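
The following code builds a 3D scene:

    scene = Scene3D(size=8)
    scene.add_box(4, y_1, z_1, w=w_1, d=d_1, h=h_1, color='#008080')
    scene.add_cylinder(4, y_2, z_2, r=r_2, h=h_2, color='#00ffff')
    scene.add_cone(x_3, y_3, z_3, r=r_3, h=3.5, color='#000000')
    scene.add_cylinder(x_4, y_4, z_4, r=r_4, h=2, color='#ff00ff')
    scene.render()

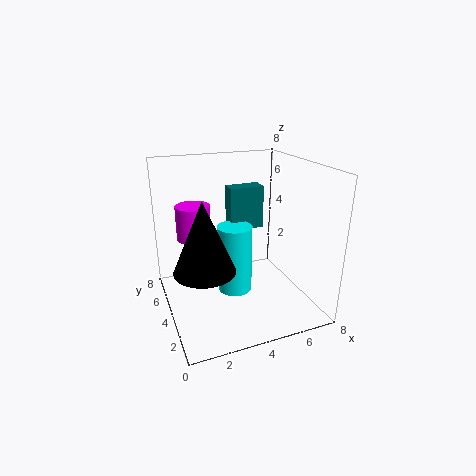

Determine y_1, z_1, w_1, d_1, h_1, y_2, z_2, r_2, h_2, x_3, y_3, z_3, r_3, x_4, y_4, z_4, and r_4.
y_1 = 5; z_1 = 4; w_1 = 2; d_1 = 1; h_1 = 2.5; y_2 = 4.5; z_2 = 0.5; r_2 = 1; h_2 = 4; x_3 = 1.5; y_3 = 2; z_3 = 3.5; r_3 = 1.5; x_4 = 2; y_4 = 6; z_4 = 3.5; r_4 = 1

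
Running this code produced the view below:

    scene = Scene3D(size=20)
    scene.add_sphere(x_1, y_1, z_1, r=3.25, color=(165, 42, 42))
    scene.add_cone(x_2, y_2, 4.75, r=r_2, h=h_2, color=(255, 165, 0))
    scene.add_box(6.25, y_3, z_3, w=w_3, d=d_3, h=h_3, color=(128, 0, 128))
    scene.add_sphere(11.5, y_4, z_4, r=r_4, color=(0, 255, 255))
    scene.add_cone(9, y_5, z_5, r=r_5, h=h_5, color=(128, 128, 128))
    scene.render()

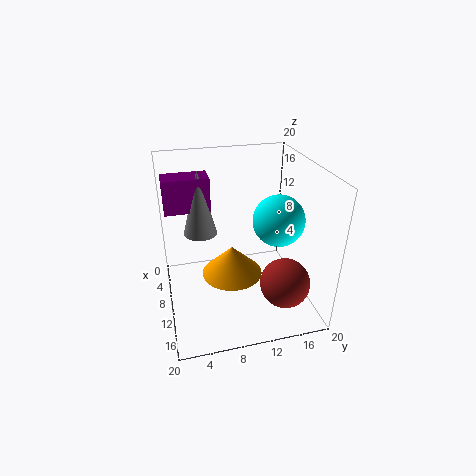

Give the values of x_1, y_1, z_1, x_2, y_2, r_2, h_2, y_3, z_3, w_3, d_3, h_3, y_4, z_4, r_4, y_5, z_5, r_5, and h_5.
x_1 = 16.25
y_1 = 14.75
z_1 = 6
x_2 = 10.5
y_2 = 9
r_2 = 4.25
h_2 = 4.25
y_3 = 0.5
z_3 = 14.25
w_3 = 3.25
d_3 = 6
h_3 = 4.5
y_4 = 15.25
z_4 = 12.75
r_4 = 3.5
y_5 = 5
z_5 = 11
r_5 = 2.25
h_5 = 8.75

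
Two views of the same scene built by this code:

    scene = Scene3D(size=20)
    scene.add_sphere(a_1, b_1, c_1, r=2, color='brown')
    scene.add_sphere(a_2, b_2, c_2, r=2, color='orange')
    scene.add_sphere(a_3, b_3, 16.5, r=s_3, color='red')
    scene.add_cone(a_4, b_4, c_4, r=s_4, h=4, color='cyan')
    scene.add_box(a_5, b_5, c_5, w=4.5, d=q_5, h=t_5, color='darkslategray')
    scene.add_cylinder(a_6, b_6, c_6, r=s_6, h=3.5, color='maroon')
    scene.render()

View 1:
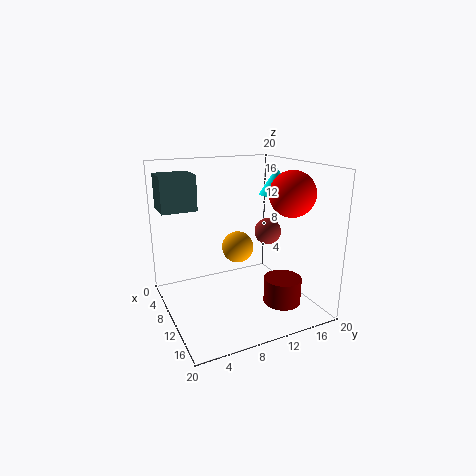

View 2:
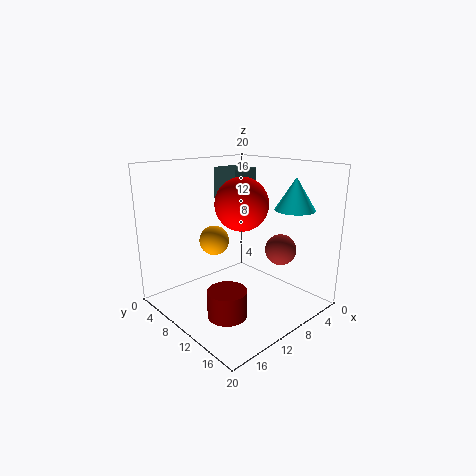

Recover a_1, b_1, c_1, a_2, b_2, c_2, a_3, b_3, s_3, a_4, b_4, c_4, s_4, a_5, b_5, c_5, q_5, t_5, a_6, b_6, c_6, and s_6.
a_1 = 8; b_1 = 16; c_1 = 9.5; a_2 = 13; b_2 = 8.5; c_2 = 10; a_3 = 14.5; b_3 = 15.5; s_3 = 3; a_4 = 7.5; b_4 = 17.5; c_4 = 15; s_4 = 2.5; a_5 = 2; b_5 = 0.5; c_5 = 13.5; q_5 = 5; t_5 = 5; a_6 = 15.5; b_6 = 14; c_6 = 2; s_6 = 2.5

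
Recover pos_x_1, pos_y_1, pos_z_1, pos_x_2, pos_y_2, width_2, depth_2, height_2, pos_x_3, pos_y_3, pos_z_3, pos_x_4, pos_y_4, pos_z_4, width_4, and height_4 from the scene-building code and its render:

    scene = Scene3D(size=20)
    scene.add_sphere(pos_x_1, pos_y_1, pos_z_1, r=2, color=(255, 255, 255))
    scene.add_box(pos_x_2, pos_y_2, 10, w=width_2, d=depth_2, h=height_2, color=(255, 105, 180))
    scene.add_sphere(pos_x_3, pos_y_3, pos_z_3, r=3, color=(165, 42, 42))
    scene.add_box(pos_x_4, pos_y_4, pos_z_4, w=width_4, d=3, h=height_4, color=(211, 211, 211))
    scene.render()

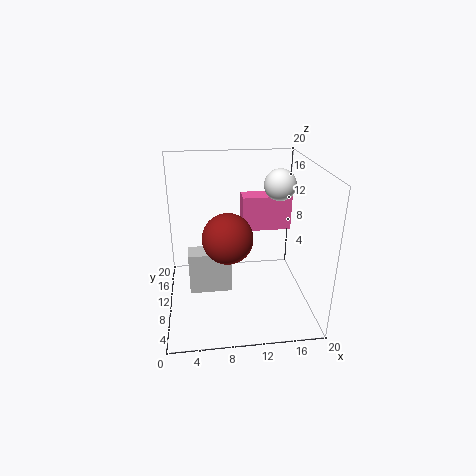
pos_x_1 = 15; pos_y_1 = 8; pos_z_1 = 18; pos_x_2 = 11; pos_y_2 = 12; width_2 = 7; depth_2 = 3; height_2 = 5; pos_x_3 = 8; pos_y_3 = 4; pos_z_3 = 13; pos_x_4 = 3; pos_y_4 = 9; pos_z_4 = 2; width_4 = 6; height_4 = 6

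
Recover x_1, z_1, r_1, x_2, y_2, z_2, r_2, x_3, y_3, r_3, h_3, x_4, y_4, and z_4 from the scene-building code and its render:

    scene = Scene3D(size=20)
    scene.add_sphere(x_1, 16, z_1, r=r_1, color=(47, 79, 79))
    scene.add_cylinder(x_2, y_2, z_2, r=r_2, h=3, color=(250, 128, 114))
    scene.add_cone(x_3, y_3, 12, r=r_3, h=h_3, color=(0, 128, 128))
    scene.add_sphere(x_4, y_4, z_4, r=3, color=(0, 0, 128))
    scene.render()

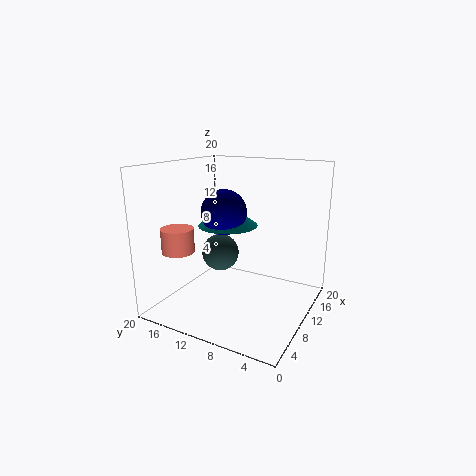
x_1 = 15; z_1 = 5; r_1 = 3; x_2 = 2; y_2 = 14; z_2 = 10; r_2 = 2; x_3 = 9; y_3 = 11; r_3 = 4; h_3 = 3; x_4 = 8; y_4 = 11; z_4 = 14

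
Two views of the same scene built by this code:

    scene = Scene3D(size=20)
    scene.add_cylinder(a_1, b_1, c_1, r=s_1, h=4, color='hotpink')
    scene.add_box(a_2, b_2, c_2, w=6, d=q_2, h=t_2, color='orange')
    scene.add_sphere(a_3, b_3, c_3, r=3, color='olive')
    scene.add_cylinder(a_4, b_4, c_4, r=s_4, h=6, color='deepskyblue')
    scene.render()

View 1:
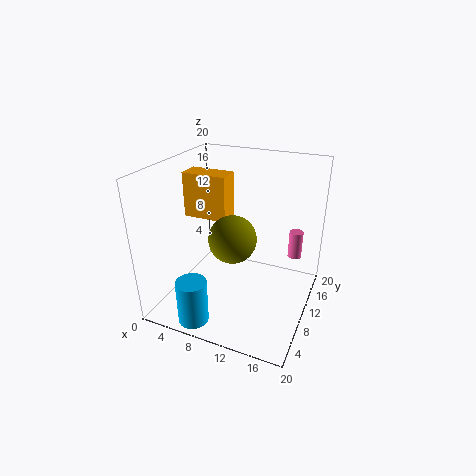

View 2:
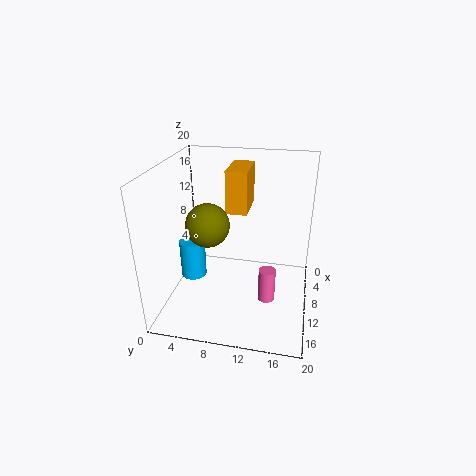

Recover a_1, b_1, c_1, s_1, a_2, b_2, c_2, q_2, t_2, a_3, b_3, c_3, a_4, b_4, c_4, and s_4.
a_1 = 17, b_1 = 15, c_1 = 6, s_1 = 1, a_2 = 3, b_2 = 8, c_2 = 13, q_2 = 3, t_2 = 6, a_3 = 11, b_3 = 6, c_3 = 12, a_4 = 7, b_4 = 2, c_4 = 1, s_4 = 2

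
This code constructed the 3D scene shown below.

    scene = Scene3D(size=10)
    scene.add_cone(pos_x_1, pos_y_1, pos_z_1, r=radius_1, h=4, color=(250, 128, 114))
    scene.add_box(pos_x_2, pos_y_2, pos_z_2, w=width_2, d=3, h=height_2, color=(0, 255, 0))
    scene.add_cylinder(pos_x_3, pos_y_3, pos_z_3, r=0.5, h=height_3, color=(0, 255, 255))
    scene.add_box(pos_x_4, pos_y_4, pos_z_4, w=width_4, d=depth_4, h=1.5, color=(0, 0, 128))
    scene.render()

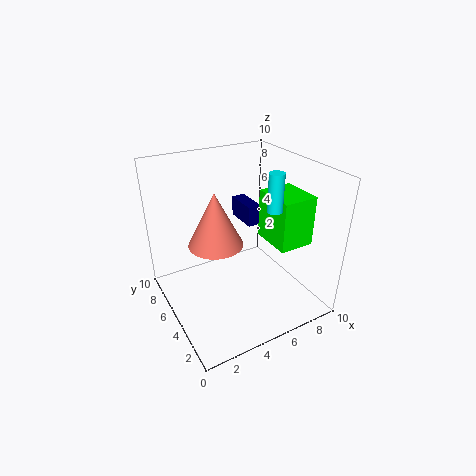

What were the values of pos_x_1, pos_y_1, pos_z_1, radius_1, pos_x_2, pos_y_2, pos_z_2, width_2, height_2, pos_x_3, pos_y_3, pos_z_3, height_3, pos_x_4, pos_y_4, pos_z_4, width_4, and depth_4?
pos_x_1 = 4
pos_y_1 = 6.5
pos_z_1 = 4
radius_1 = 2
pos_x_2 = 7
pos_y_2 = 2.5
pos_z_2 = 4.5
width_2 = 2.5
height_2 = 3.5
pos_x_3 = 6.5
pos_y_3 = 3
pos_z_3 = 7.5
height_3 = 2.5
pos_x_4 = 6.5
pos_y_4 = 6
pos_z_4 = 5
width_4 = 1
depth_4 = 2.5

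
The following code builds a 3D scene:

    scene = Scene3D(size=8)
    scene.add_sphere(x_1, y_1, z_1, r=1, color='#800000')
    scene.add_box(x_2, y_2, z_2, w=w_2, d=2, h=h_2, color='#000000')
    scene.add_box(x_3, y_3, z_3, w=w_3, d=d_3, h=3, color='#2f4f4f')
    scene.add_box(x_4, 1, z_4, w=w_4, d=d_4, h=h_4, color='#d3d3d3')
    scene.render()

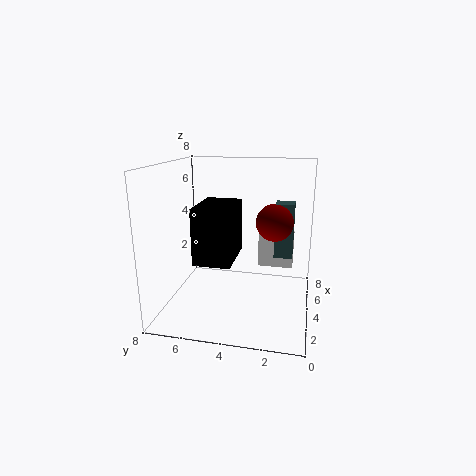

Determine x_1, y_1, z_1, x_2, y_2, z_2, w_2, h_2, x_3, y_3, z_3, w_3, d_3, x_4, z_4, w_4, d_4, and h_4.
x_1 = 4
y_1 = 2
z_1 = 5
x_2 = 2
y_2 = 4
z_2 = 3
w_2 = 3
h_2 = 3
x_3 = 4
y_3 = 1
z_3 = 3
w_3 = 1
d_3 = 1
x_4 = 5
z_4 = 2
w_4 = 1
d_4 = 2
h_4 = 2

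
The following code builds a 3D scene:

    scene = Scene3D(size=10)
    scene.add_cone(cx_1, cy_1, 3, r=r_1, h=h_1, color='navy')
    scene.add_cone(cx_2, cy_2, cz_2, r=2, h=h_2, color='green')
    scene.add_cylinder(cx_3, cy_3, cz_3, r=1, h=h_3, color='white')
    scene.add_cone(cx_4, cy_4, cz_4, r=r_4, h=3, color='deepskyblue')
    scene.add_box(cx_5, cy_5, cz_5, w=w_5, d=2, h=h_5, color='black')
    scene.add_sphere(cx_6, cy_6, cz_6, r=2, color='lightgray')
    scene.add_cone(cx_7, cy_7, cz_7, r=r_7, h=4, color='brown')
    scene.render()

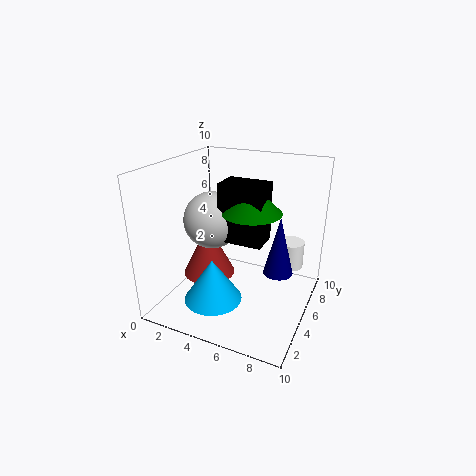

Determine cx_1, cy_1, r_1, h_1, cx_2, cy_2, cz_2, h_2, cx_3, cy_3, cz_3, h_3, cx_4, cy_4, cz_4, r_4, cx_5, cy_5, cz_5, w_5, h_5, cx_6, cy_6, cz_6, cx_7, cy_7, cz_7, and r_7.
cx_1 = 8
cy_1 = 5
r_1 = 1
h_1 = 4
cx_2 = 6
cy_2 = 5
cz_2 = 7
h_2 = 2
cx_3 = 8
cy_3 = 8
cz_3 = 2
h_3 = 2
cx_4 = 4
cy_4 = 3
cz_4 = 1
r_4 = 2
cx_5 = 4
cy_5 = 4
cz_5 = 5
w_5 = 3
h_5 = 4
cx_6 = 3
cy_6 = 5
cz_6 = 6
cx_7 = 2
cy_7 = 6
cz_7 = 1
r_7 = 2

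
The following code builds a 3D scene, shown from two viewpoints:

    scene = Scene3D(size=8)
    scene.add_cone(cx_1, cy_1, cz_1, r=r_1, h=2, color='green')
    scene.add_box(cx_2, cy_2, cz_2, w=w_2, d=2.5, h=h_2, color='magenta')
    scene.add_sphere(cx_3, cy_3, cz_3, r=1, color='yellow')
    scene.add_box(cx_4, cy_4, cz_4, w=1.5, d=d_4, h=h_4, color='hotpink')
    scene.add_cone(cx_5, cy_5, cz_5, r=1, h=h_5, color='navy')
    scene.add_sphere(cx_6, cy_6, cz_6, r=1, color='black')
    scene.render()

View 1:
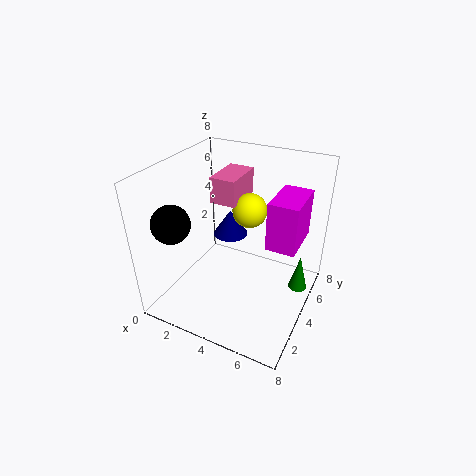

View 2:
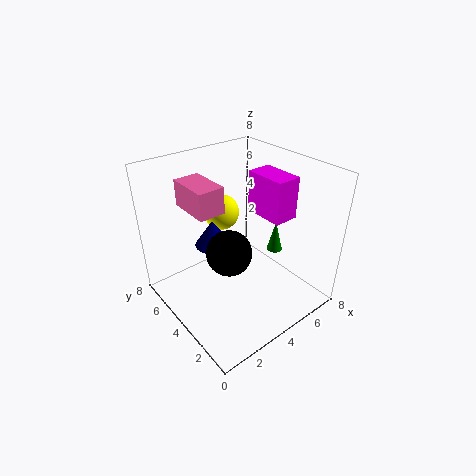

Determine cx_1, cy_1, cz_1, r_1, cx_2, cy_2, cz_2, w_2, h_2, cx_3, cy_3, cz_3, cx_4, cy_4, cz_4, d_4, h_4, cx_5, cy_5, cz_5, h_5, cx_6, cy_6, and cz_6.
cx_1 = 7.5; cy_1 = 4.5; cz_1 = 1.5; r_1 = 0.5; cx_2 = 6; cy_2 = 3; cz_2 = 4.5; w_2 = 1.5; h_2 = 2.5; cx_3 = 4; cy_3 = 5.5; cz_3 = 5; cx_4 = 2; cy_4 = 4.5; cz_4 = 5.5; d_4 = 2.5; h_4 = 1.5; cx_5 = 3; cy_5 = 5; cz_5 = 3.5; h_5 = 1.5; cx_6 = 1.5; cy_6 = 1.5; cz_6 = 5.5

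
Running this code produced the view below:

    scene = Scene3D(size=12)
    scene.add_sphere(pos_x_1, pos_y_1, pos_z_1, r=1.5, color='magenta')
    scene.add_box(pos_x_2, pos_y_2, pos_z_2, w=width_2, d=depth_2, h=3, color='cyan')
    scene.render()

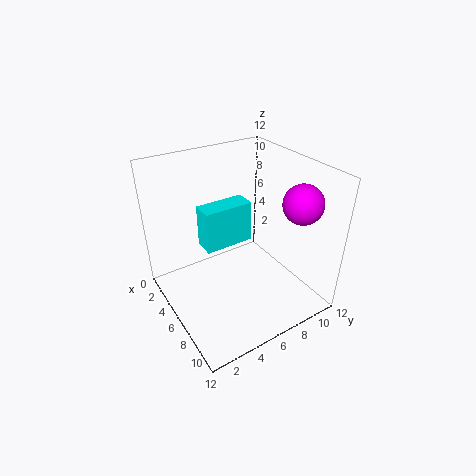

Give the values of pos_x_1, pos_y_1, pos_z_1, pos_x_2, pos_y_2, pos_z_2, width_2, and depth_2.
pos_x_1 = 10
pos_y_1 = 9
pos_z_1 = 10
pos_x_2 = 7
pos_y_2 = 2
pos_z_2 = 7.5
width_2 = 1.5
depth_2 = 3.5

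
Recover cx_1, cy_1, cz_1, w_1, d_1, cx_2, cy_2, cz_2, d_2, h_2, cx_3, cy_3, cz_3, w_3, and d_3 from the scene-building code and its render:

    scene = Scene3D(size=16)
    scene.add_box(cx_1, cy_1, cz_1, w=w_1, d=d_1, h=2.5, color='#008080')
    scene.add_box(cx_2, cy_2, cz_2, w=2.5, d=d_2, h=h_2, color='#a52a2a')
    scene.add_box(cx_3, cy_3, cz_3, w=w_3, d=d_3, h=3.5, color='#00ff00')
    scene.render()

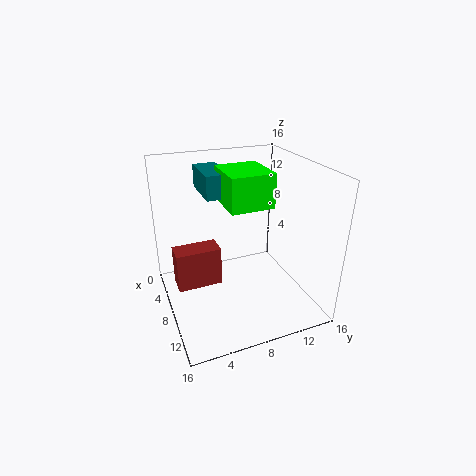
cx_1 = 3.5, cy_1 = 4.5, cz_1 = 13, w_1 = 5, d_1 = 2.5, cx_2 = 5.5, cy_2 = 1, cz_2 = 2.5, d_2 = 5, h_2 = 4.5, cx_3 = 6.5, cy_3 = 6, cz_3 = 12.5, w_3 = 5, d_3 = 4.5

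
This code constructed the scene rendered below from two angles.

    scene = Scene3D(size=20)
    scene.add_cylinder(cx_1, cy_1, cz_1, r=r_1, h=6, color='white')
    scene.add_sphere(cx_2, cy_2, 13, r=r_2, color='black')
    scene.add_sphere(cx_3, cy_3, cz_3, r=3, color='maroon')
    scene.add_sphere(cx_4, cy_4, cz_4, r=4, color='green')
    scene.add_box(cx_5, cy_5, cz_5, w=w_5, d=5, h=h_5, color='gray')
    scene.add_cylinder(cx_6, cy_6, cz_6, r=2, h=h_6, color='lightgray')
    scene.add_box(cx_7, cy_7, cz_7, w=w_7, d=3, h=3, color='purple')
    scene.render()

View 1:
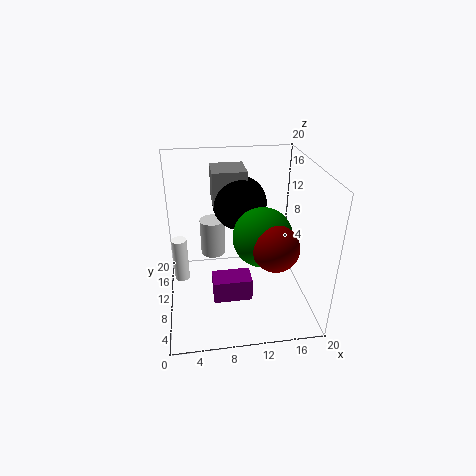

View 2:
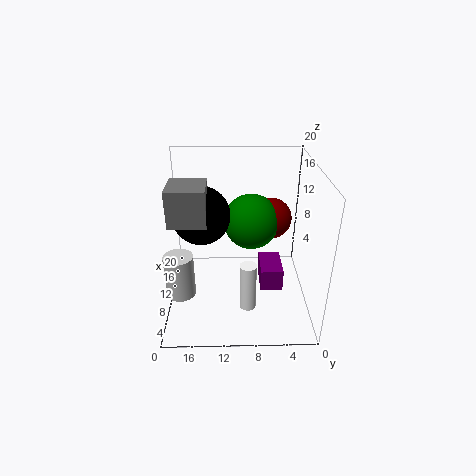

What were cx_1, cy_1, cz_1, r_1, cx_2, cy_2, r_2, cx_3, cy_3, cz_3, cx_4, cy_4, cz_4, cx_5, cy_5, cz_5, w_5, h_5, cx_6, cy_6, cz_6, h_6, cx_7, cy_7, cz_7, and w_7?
cx_1 = 2
cy_1 = 9
cz_1 = 5
r_1 = 1
cx_2 = 11
cy_2 = 15
r_2 = 4
cx_3 = 14
cy_3 = 5
cz_3 = 11
cx_4 = 13
cy_4 = 8
cz_4 = 11
cx_5 = 7
cy_5 = 14
cz_5 = 13
w_5 = 5
h_5 = 5
cx_6 = 7
cy_6 = 18
cz_6 = 3
h_6 = 6
cx_7 = 6
cy_7 = 4
cz_7 = 4
w_7 = 5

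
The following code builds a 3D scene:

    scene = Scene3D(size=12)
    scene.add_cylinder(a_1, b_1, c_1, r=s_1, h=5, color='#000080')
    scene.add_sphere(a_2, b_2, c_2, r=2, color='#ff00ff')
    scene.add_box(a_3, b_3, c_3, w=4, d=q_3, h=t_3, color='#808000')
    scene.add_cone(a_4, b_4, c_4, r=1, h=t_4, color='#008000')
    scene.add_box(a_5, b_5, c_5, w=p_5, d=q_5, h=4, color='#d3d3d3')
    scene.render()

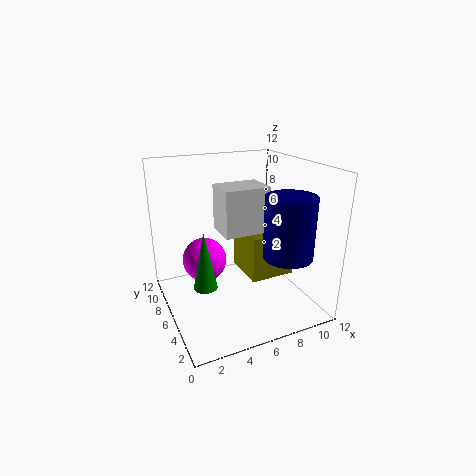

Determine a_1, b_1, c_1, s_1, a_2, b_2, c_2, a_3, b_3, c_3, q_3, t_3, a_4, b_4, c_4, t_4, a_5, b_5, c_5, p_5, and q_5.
a_1 = 9
b_1 = 3
c_1 = 5
s_1 = 2
a_2 = 4
b_2 = 9
c_2 = 3
a_3 = 7
b_3 = 5
c_3 = 2
q_3 = 4
t_3 = 4
a_4 = 3
b_4 = 6
c_4 = 2
t_4 = 5
a_5 = 5
b_5 = 6
c_5 = 6
p_5 = 4
q_5 = 3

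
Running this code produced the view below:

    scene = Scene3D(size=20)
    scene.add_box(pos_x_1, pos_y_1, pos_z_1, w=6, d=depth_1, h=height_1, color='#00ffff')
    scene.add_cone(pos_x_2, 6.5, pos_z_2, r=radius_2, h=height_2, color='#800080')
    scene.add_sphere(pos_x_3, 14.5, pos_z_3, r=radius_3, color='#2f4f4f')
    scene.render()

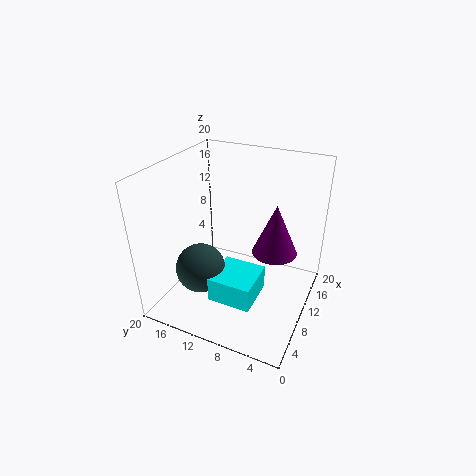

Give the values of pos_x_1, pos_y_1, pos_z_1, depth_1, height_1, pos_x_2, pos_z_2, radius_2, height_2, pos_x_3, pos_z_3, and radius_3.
pos_x_1 = 4.5, pos_y_1 = 6, pos_z_1 = 2.5, depth_1 = 6, height_1 = 3.5, pos_x_2 = 16, pos_z_2 = 5, radius_2 = 3.5, height_2 = 8, pos_x_3 = 7, pos_z_3 = 5.5, radius_3 = 3.5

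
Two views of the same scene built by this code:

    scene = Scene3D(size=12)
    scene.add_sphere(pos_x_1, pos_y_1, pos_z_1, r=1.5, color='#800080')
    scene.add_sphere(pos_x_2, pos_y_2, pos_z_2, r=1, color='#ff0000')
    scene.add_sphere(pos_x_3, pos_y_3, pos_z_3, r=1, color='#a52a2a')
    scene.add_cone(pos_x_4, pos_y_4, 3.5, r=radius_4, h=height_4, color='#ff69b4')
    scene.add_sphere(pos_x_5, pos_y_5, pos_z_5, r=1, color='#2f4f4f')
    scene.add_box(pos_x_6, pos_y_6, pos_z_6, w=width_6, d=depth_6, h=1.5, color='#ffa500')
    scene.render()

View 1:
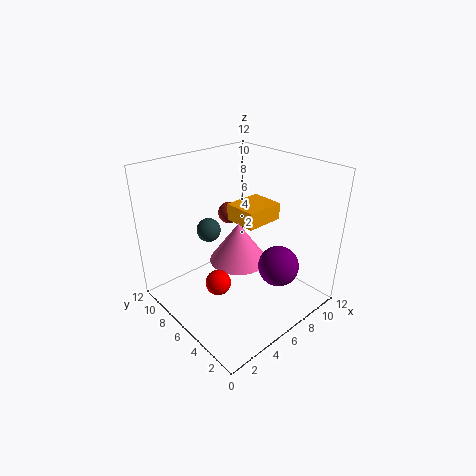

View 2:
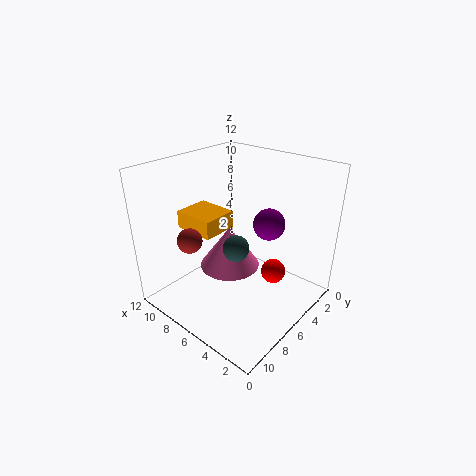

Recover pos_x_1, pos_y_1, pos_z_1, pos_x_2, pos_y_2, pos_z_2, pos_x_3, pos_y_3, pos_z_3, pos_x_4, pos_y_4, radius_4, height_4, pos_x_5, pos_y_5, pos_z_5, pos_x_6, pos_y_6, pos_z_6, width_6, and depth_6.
pos_x_1 = 6
pos_y_1 = 1.5
pos_z_1 = 5.5
pos_x_2 = 3
pos_y_2 = 5
pos_z_2 = 3.5
pos_x_3 = 8
pos_y_3 = 9.5
pos_z_3 = 6.5
pos_x_4 = 6.5
pos_y_4 = 6.5
radius_4 = 2.5
height_4 = 3.5
pos_x_5 = 4.5
pos_y_5 = 8
pos_z_5 = 6.5
pos_x_6 = 7
pos_y_6 = 5.5
pos_z_6 = 6.5
width_6 = 3.5
depth_6 = 3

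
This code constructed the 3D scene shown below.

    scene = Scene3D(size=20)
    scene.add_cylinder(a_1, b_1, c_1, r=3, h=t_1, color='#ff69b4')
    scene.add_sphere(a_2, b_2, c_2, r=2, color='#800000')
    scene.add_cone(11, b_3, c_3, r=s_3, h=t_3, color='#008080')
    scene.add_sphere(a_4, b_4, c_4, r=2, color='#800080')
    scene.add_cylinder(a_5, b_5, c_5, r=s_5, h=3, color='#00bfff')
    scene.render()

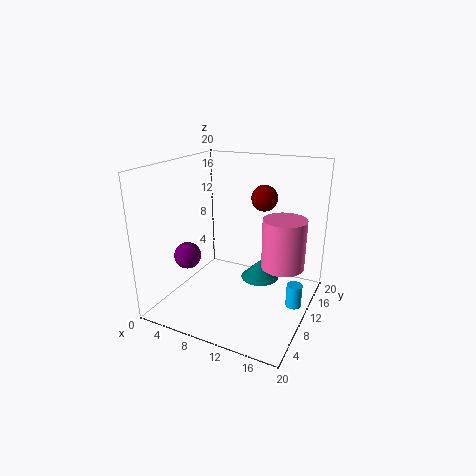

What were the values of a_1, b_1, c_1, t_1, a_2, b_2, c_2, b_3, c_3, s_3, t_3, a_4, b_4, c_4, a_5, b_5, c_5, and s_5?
a_1 = 16
b_1 = 12
c_1 = 6
t_1 = 7
a_2 = 11
b_2 = 17
c_2 = 14
b_3 = 16
c_3 = 1
s_3 = 3
t_3 = 3
a_4 = 2
b_4 = 9
c_4 = 6
a_5 = 19
b_5 = 8
c_5 = 3
s_5 = 1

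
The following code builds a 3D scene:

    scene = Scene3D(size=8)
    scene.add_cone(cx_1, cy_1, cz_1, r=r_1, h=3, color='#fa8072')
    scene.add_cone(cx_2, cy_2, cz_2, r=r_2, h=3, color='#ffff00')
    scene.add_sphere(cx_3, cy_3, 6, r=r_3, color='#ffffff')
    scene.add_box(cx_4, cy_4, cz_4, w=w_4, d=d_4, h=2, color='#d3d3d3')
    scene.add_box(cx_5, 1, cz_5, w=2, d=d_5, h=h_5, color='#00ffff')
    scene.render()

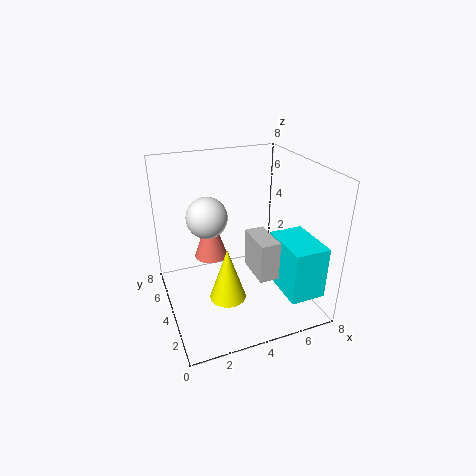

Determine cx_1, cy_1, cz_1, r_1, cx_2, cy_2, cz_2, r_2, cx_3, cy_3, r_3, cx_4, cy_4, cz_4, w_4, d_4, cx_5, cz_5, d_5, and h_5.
cx_1 = 3
cy_1 = 6
cz_1 = 2
r_1 = 1
cx_2 = 3
cy_2 = 3
cz_2 = 1
r_2 = 1
cx_3 = 2
cy_3 = 3
r_3 = 1
cx_4 = 4
cy_4 = 1
cz_4 = 3
w_4 = 1
d_4 = 2
cx_5 = 6
cz_5 = 1
d_5 = 3
h_5 = 3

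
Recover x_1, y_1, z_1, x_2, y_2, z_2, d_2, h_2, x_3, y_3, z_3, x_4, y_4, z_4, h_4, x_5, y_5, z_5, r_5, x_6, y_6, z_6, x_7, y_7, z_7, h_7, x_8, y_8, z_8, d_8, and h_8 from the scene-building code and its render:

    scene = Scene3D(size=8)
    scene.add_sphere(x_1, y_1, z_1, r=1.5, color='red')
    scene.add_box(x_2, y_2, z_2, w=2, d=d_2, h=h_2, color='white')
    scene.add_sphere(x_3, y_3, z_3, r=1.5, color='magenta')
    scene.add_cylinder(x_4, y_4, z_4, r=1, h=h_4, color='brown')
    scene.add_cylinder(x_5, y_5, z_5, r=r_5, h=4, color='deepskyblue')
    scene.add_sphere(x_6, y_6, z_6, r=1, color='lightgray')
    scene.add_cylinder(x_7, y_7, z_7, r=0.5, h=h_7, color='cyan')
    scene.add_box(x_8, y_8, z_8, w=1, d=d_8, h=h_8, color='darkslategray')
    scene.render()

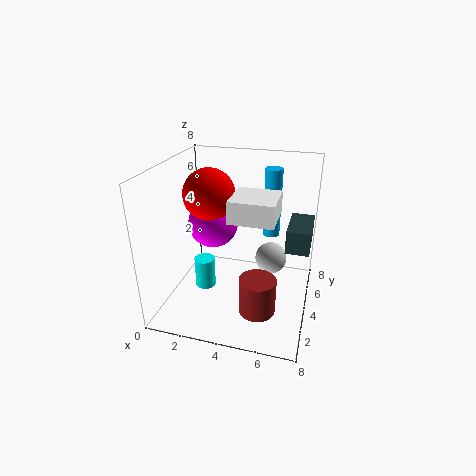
x_1 = 2
y_1 = 5
z_1 = 6
x_2 = 4.5
y_2 = 0.5
z_2 = 6.5
d_2 = 2
h_2 = 1
x_3 = 2
y_3 = 5.5
z_3 = 4
x_4 = 5.5
y_4 = 2.5
z_4 = 0.5
h_4 = 2
x_5 = 5.5
y_5 = 6
z_5 = 3.5
r_5 = 0.5
x_6 = 5.5
y_6 = 6.5
z_6 = 1.5
x_7 = 3
y_7 = 1.5
z_7 = 2.5
h_7 = 1.5
x_8 = 7
y_8 = 0.5
z_8 = 5.5
d_8 = 2
h_8 = 1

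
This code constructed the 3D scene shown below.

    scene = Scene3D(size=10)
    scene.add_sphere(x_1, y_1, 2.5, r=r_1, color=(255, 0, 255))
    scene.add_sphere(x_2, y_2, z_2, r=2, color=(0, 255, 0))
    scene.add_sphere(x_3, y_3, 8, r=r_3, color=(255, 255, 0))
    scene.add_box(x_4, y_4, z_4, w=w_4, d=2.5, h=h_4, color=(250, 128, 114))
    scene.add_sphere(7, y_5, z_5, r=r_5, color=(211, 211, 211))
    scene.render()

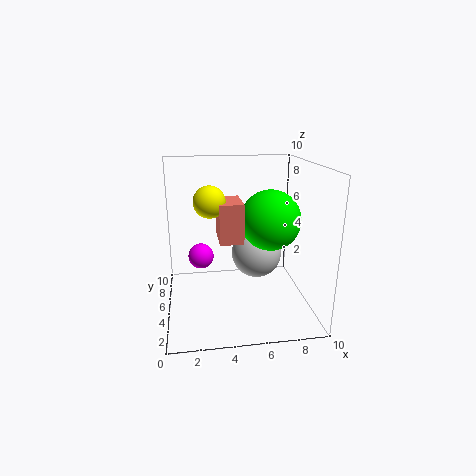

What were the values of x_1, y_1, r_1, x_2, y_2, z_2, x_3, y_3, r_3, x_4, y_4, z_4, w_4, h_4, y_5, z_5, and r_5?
x_1 = 2.5
y_1 = 8
r_1 = 1
x_2 = 7
y_2 = 4
z_2 = 6.5
x_3 = 3
y_3 = 3.5
r_3 = 1
x_4 = 3.5
y_4 = 2.5
z_4 = 5.5
w_4 = 1.5
h_4 = 2.5
y_5 = 8
z_5 = 2.5
r_5 = 2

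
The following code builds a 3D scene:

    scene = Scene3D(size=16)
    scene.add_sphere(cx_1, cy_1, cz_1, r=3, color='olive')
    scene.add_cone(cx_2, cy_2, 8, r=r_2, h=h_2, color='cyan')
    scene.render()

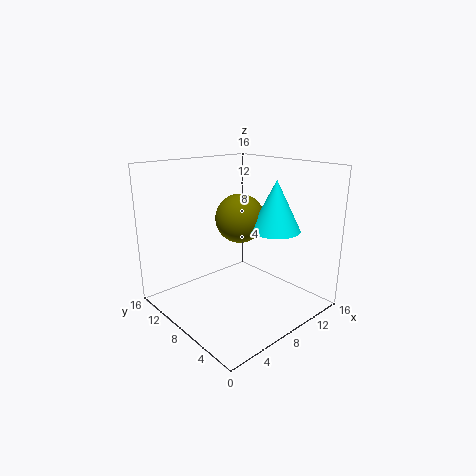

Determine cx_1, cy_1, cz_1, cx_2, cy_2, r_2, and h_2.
cx_1 = 11
cy_1 = 11
cz_1 = 9
cx_2 = 13
cy_2 = 7
r_2 = 3
h_2 = 6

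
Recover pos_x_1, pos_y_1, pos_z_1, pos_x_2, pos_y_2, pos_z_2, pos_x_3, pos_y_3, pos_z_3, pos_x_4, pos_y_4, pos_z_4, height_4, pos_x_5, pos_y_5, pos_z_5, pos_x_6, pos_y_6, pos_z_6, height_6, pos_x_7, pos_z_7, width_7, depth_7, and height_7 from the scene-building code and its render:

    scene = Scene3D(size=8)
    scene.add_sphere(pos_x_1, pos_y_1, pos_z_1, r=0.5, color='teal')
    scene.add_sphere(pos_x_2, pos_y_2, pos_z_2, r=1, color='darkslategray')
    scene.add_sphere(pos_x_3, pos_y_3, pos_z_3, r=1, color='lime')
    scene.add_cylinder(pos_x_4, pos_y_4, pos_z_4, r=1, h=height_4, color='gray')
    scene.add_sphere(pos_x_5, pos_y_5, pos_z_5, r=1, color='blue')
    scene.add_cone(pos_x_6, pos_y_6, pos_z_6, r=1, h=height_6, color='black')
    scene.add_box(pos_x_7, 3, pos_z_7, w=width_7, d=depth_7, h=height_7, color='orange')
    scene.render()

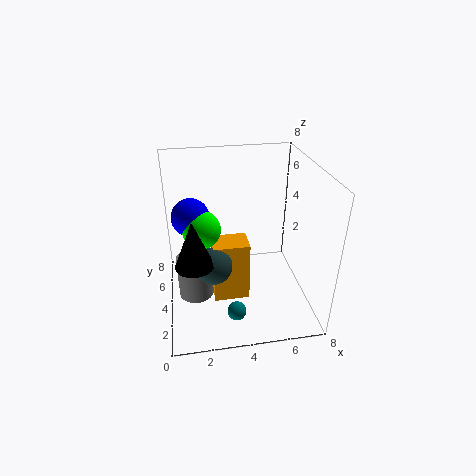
pos_x_1 = 3.5
pos_y_1 = 1.5
pos_z_1 = 1
pos_x_2 = 2.5
pos_y_2 = 3
pos_z_2 = 3
pos_x_3 = 2
pos_y_3 = 3.5
pos_z_3 = 5
pos_x_4 = 1.5
pos_y_4 = 4
pos_z_4 = 0.5
height_4 = 2.5
pos_x_5 = 1.5
pos_y_5 = 4
pos_z_5 = 5.5
pos_x_6 = 1.5
pos_y_6 = 2.5
pos_z_6 = 3.5
height_6 = 2.5
pos_x_7 = 2.5
pos_z_7 = 0.5
width_7 = 2
depth_7 = 1.5
height_7 = 3.5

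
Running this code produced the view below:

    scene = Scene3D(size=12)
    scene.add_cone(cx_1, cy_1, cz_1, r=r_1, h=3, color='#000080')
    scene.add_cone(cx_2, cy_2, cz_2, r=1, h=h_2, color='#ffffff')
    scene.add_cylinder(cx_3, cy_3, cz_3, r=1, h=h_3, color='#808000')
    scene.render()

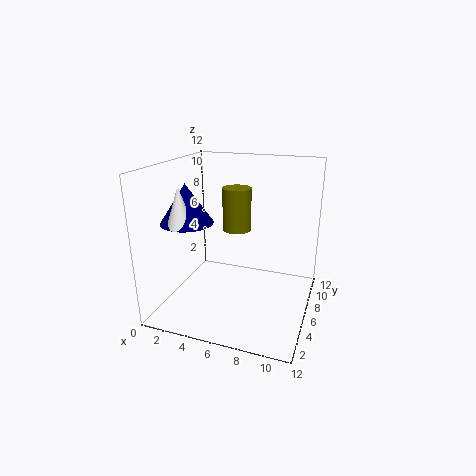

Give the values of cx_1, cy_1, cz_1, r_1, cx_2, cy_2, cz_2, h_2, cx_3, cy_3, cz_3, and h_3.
cx_1 = 3; cy_1 = 3; cz_1 = 8; r_1 = 2; cx_2 = 3; cy_2 = 2; cz_2 = 8; h_2 = 3; cx_3 = 7; cy_3 = 3; cz_3 = 8; h_3 = 3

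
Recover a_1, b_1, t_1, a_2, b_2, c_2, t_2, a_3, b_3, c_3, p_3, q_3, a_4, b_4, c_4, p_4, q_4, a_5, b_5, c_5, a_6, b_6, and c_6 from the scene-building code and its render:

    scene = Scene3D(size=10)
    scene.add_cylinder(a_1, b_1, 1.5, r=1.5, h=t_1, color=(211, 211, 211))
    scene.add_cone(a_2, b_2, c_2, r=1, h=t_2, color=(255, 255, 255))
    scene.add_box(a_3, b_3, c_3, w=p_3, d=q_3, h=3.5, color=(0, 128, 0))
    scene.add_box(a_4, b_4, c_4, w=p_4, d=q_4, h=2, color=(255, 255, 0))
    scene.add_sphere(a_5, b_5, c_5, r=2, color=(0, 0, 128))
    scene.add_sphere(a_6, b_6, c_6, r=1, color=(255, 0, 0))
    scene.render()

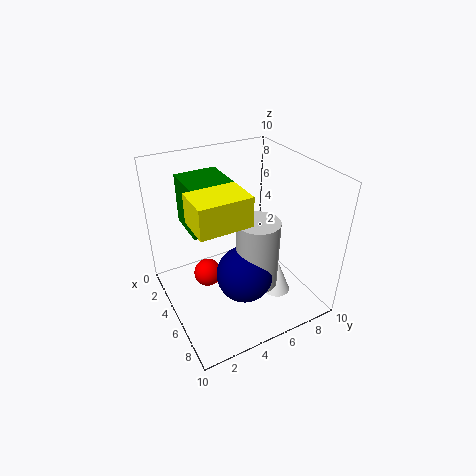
a_1 = 6; b_1 = 6; t_1 = 5; a_2 = 6.5; b_2 = 7.5; c_2 = 0.5; t_2 = 2.5; a_3 = 1.5; b_3 = 2; c_3 = 5.5; p_3 = 3; q_3 = 3; a_4 = 4.5; b_4 = 1.5; c_4 = 7; p_4 = 2.5; q_4 = 3.5; a_5 = 6; b_5 = 5; c_5 = 2.5; a_6 = 4; b_6 = 3; c_6 = 2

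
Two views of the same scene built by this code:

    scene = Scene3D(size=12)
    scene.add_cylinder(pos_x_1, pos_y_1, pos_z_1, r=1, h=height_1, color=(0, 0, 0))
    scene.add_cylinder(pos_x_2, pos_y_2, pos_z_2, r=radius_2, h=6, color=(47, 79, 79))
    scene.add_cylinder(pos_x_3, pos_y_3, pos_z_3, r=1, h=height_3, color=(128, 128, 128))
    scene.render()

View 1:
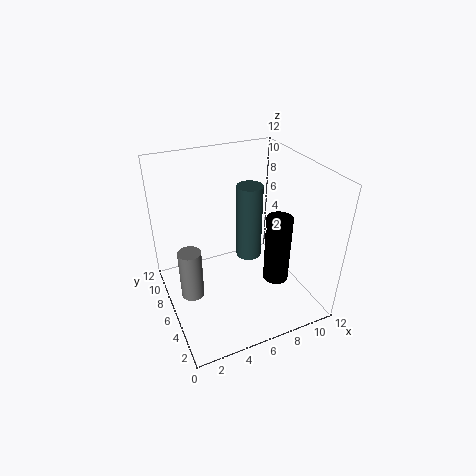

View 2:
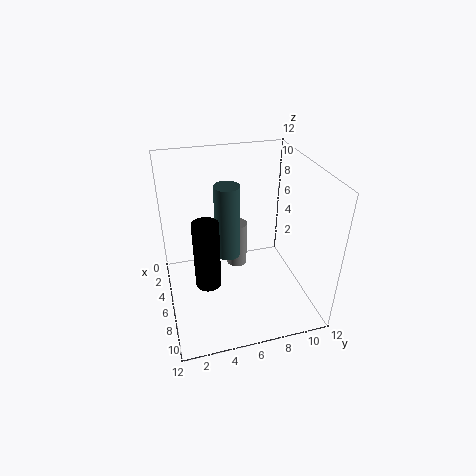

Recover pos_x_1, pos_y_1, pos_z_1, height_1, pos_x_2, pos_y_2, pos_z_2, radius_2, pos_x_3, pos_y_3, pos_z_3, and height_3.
pos_x_1 = 8; pos_y_1 = 3; pos_z_1 = 3.5; height_1 = 5.5; pos_x_2 = 6.5; pos_y_2 = 5; pos_z_2 = 5; radius_2 = 1; pos_x_3 = 2; pos_y_3 = 7; pos_z_3 = 0.5; height_3 = 4.5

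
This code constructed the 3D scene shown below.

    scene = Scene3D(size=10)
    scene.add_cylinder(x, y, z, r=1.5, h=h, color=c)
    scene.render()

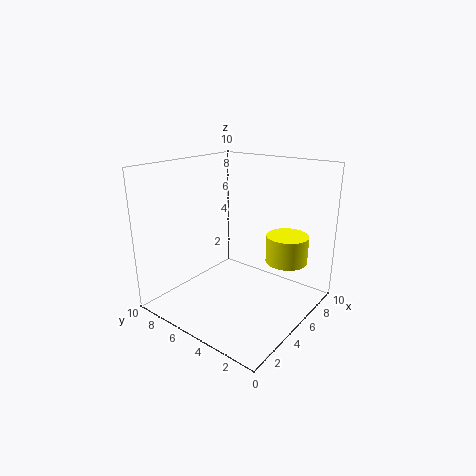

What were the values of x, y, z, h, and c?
x = 7.5
y = 2.5
z = 3
h = 2
c = 'yellow'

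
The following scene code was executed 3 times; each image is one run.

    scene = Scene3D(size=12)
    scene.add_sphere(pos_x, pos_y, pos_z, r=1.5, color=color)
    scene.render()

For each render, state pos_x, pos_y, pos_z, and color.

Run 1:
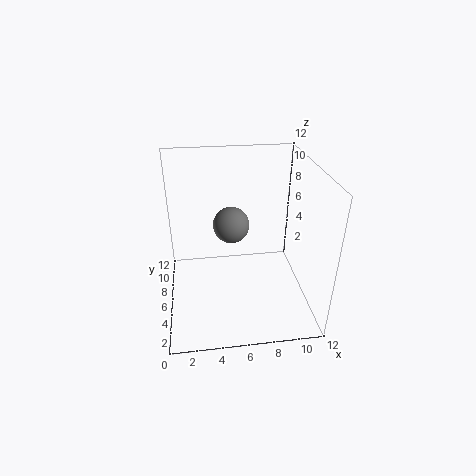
pos_x = 5.5; pos_y = 6.5; pos_z = 7; color = 'gray'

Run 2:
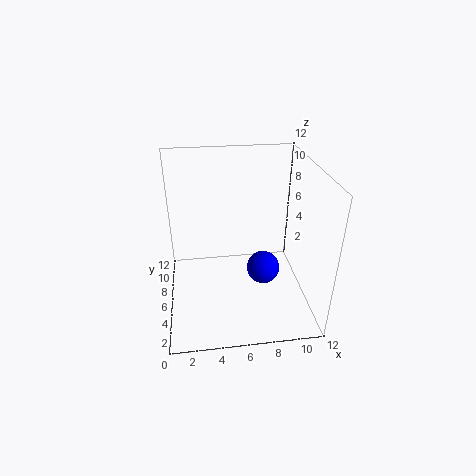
pos_x = 8.5; pos_y = 7; pos_z = 2; color = 'blue'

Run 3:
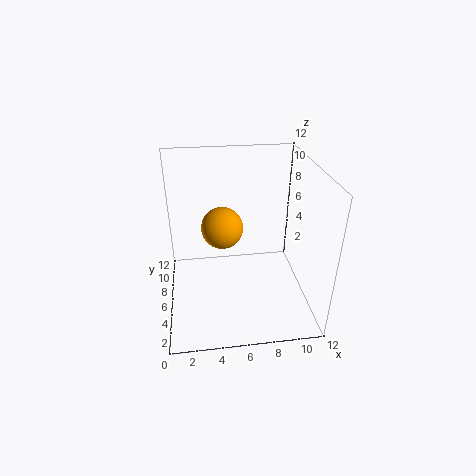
pos_x = 4.5; pos_y = 3.5; pos_z = 8.5; color = 'orange'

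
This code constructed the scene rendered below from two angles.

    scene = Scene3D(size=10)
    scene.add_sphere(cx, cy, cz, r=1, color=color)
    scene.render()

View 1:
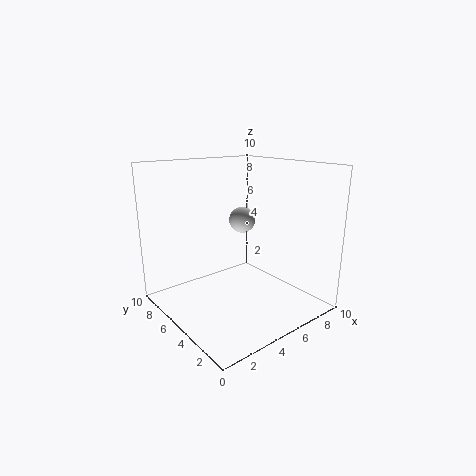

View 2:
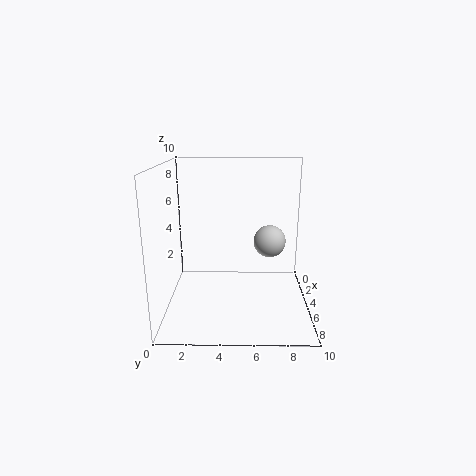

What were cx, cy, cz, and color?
cx = 7; cy = 7; cz = 5.5; color = 'lightgray'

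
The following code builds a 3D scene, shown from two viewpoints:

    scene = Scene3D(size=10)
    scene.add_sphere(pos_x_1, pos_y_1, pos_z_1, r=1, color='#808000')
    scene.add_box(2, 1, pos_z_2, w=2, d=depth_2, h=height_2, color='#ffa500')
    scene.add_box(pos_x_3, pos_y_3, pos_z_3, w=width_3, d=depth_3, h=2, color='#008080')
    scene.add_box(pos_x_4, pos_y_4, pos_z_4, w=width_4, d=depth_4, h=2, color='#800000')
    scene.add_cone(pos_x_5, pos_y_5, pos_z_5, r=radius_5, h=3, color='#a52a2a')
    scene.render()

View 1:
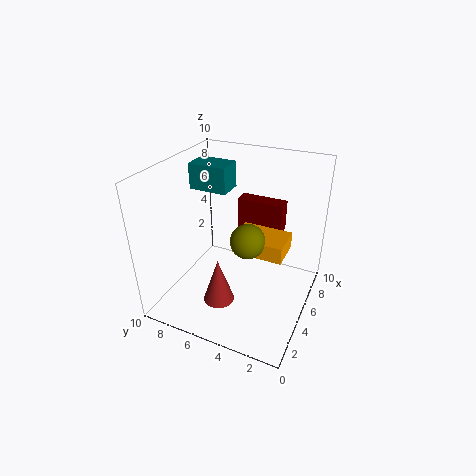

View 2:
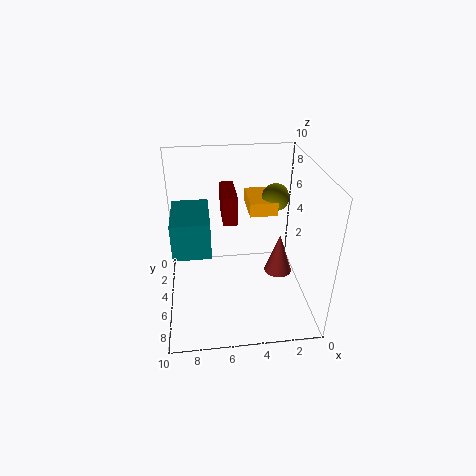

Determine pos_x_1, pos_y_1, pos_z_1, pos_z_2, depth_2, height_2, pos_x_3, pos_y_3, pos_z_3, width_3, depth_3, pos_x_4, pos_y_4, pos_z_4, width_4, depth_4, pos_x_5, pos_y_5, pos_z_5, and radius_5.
pos_x_1 = 2, pos_y_1 = 3, pos_z_1 = 7, pos_z_2 = 6, depth_2 = 3, height_2 = 1, pos_x_3 = 7, pos_y_3 = 7, pos_z_3 = 7, width_3 = 2, depth_3 = 3, pos_x_4 = 5, pos_y_4 = 2, pos_z_4 = 6, width_4 = 1, depth_4 = 3, pos_x_5 = 2, pos_y_5 = 5, pos_z_5 = 2, radius_5 = 1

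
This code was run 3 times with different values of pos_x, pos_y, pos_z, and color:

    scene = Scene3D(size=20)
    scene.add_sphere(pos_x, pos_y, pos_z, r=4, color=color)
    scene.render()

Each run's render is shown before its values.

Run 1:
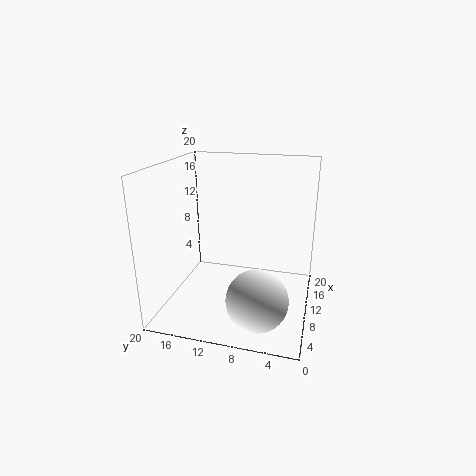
pos_x = 4.5; pos_y = 6; pos_z = 4; color = 'white'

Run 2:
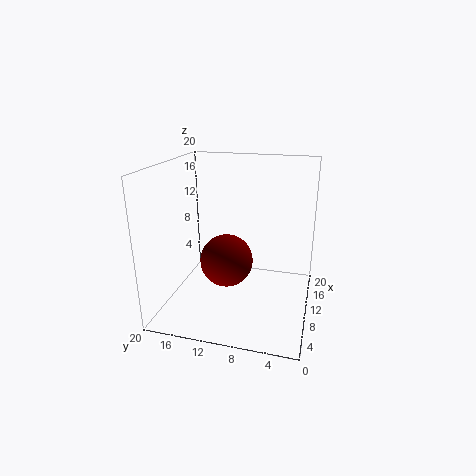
pos_x = 12.5; pos_y = 12.5; pos_z = 5; color = 'maroon'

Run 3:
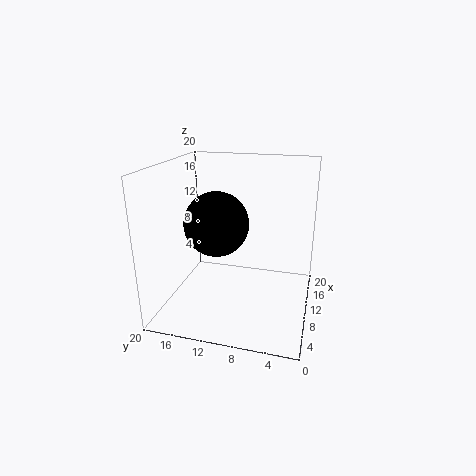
pos_x = 5.5; pos_y = 11.5; pos_z = 13.5; color = 'black'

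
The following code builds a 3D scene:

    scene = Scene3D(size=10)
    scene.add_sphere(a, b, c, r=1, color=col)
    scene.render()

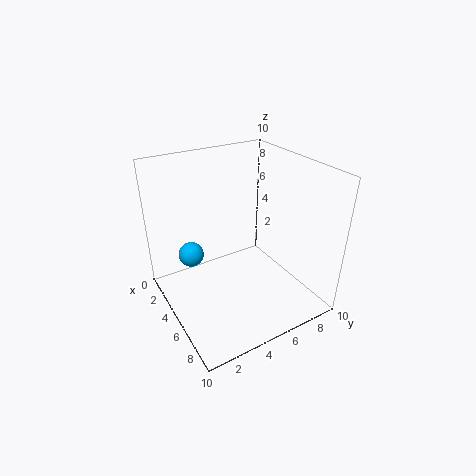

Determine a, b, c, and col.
a = 1; b = 3; c = 2; col = 'deepskyblue'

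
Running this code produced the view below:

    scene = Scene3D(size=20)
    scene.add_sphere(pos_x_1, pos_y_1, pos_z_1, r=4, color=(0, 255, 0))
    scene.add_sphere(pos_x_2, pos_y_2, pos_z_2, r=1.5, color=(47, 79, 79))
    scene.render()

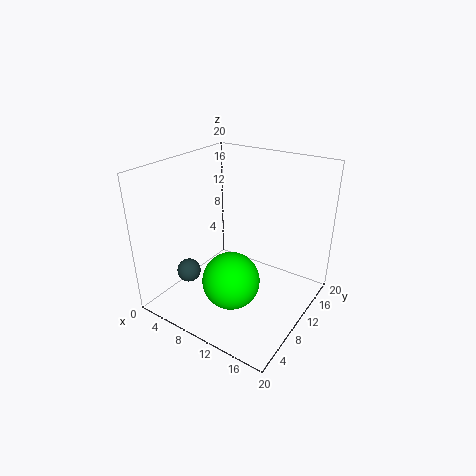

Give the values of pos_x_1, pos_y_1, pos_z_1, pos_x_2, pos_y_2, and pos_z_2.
pos_x_1 = 10.5
pos_y_1 = 7.5
pos_z_1 = 4.5
pos_x_2 = 7
pos_y_2 = 3
pos_z_2 = 7.5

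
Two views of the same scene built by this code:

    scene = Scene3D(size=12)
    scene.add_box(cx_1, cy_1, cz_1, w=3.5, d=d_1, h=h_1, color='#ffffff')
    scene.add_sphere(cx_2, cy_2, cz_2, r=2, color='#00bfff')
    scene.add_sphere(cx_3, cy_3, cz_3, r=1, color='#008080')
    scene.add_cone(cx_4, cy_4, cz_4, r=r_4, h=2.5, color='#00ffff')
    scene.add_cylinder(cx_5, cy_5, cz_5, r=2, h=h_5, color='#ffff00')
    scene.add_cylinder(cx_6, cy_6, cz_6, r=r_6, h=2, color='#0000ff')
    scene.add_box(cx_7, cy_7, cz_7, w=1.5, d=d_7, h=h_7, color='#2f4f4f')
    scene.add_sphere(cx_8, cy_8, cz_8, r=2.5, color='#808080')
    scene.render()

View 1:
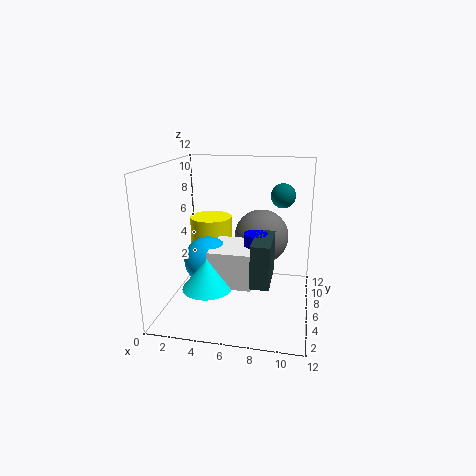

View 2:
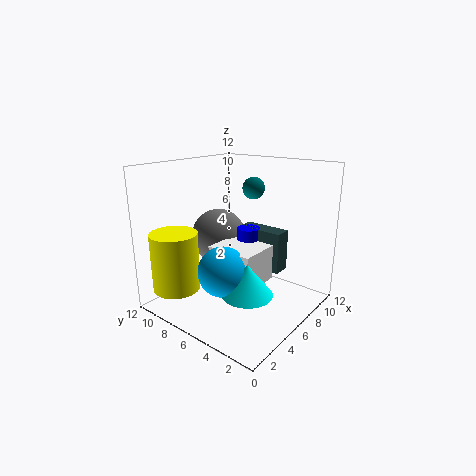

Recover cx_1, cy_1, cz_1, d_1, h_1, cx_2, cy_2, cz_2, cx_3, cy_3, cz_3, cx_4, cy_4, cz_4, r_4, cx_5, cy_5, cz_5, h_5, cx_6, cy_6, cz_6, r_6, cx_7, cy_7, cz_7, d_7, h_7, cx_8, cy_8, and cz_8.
cx_1 = 4; cy_1 = 3.5; cz_1 = 2.5; d_1 = 4; h_1 = 3; cx_2 = 3.5; cy_2 = 5.5; cz_2 = 4; cx_3 = 9.5; cy_3 = 7; cz_3 = 9.5; cx_4 = 4; cy_4 = 3.5; cz_4 = 2.5; r_4 = 2; cx_5 = 2.5; cy_5 = 10; cz_5 = 1.5; h_5 = 5; cx_6 = 7.5; cy_6 = 6; cz_6 = 4.5; r_6 = 1; cx_7 = 7.5; cy_7 = 3; cz_7 = 3; d_7 = 4; h_7 = 3.5; cx_8 = 7.5; cy_8 = 9.5; cz_8 = 5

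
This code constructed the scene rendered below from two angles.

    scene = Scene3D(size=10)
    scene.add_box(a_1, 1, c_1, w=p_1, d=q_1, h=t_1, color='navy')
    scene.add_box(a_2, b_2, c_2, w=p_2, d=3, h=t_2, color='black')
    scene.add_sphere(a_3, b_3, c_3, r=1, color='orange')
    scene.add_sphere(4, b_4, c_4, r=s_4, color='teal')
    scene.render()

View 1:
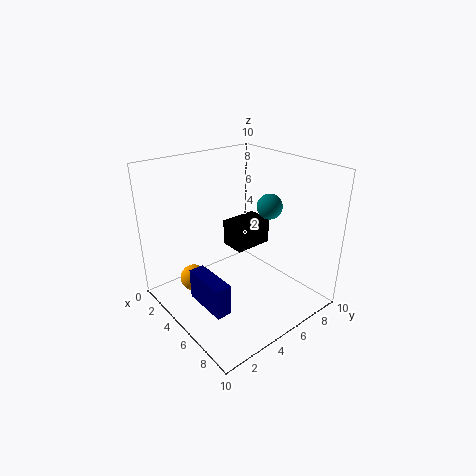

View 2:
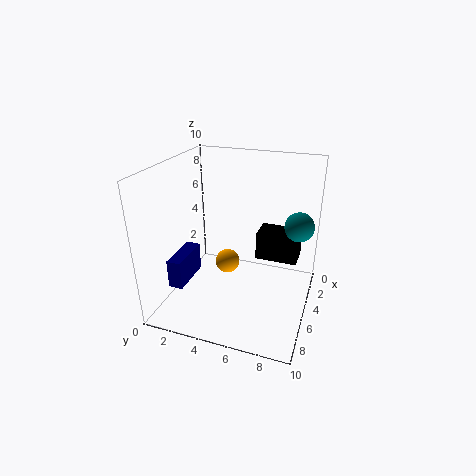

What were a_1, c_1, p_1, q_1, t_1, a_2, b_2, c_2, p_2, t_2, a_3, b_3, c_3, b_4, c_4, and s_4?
a_1 = 5, c_1 = 2, p_1 = 3, q_1 = 1, t_1 = 2, a_2 = 2, b_2 = 6, c_2 = 3, p_2 = 2, t_2 = 2, a_3 = 2, b_3 = 3, c_3 = 1, b_4 = 9, c_4 = 6, s_4 = 1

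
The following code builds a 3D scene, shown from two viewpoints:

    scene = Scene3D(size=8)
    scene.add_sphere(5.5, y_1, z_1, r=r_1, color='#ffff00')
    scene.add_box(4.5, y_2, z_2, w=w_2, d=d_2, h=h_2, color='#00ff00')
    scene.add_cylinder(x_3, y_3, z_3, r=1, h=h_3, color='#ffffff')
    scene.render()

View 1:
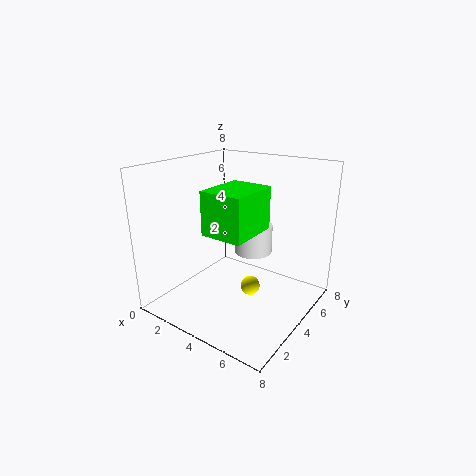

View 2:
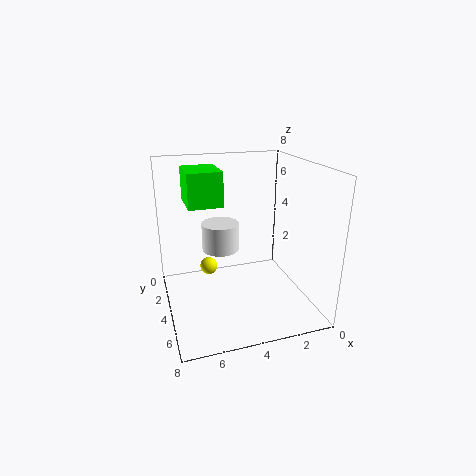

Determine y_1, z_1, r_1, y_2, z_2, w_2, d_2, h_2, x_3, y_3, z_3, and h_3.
y_1 = 3, z_1 = 2, r_1 = 0.5, y_2 = 0.5, z_2 = 5.5, w_2 = 2, d_2 = 2.5, h_2 = 2, x_3 = 5, y_3 = 4, z_3 = 3.5, h_3 = 1.5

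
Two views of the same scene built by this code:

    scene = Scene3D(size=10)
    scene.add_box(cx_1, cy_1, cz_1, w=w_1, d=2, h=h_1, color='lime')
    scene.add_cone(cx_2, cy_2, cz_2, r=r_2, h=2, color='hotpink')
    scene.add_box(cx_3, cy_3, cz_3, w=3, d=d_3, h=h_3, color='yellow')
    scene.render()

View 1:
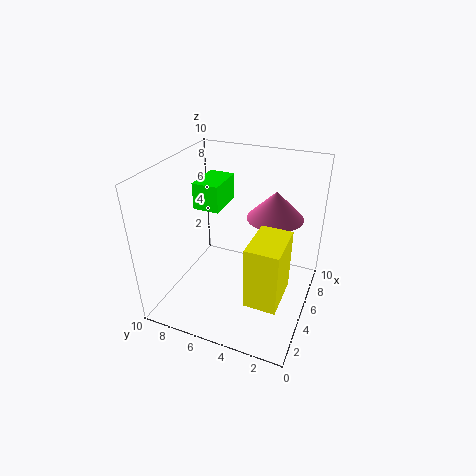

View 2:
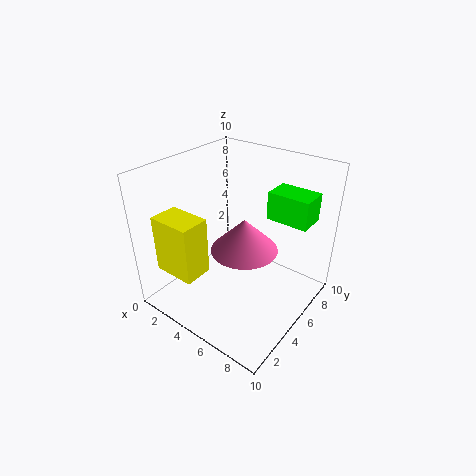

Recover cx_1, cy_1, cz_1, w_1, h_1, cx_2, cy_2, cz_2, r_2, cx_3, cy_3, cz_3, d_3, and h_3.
cx_1 = 6, cy_1 = 7, cz_1 = 6, w_1 = 3, h_1 = 2, cx_2 = 7, cy_2 = 3, cz_2 = 6, r_2 = 2, cx_3 = 1, cy_3 = 1, cz_3 = 3, d_3 = 2, h_3 = 4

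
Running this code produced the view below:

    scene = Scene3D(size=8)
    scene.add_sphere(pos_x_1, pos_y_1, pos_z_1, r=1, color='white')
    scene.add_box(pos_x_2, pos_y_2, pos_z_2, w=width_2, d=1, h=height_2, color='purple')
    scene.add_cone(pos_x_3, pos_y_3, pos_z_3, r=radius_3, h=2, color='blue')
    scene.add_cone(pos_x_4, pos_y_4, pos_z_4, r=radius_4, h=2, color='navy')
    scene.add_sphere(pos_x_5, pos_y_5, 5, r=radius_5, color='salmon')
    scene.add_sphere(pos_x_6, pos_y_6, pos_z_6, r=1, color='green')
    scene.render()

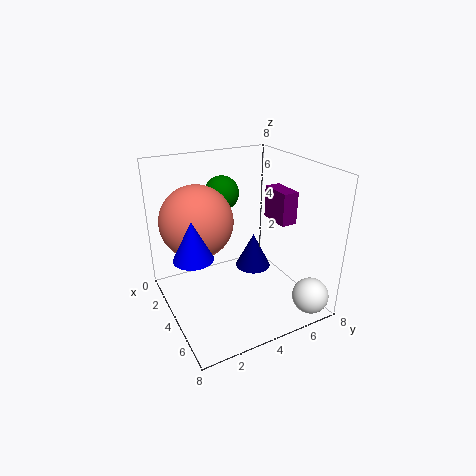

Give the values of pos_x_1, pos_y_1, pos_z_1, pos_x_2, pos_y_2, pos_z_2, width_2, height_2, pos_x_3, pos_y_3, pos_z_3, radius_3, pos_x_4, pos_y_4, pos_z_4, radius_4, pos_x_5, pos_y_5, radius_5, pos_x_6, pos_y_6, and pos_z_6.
pos_x_1 = 7
pos_y_1 = 7
pos_z_1 = 1
pos_x_2 = 2
pos_y_2 = 7
pos_z_2 = 4
width_2 = 2
height_2 = 2
pos_x_3 = 5
pos_y_3 = 1
pos_z_3 = 4
radius_3 = 1
pos_x_4 = 4
pos_y_4 = 5
pos_z_4 = 2
radius_4 = 1
pos_x_5 = 3
pos_y_5 = 2
radius_5 = 2
pos_x_6 = 2
pos_y_6 = 4
pos_z_6 = 6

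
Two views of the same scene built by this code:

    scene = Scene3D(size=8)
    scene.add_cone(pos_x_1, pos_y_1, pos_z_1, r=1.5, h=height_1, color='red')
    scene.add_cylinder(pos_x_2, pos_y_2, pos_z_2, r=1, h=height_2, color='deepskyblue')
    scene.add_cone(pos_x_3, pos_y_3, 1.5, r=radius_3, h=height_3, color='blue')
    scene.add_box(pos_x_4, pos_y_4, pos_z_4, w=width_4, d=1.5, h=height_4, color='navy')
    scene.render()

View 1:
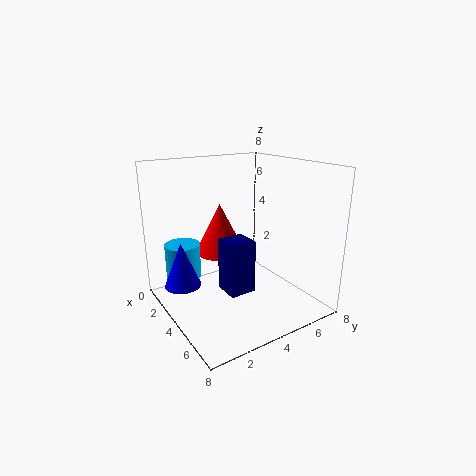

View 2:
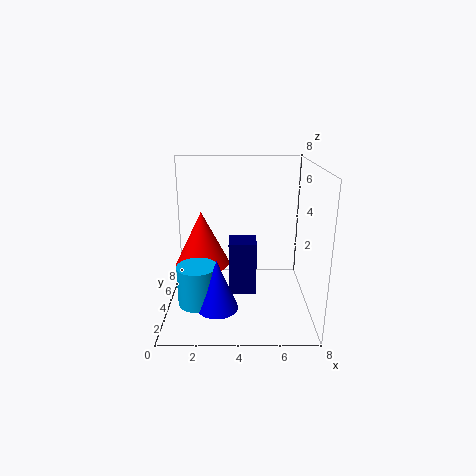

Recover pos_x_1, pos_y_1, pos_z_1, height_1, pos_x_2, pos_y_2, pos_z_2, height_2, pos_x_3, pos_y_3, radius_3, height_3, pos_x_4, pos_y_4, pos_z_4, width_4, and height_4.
pos_x_1 = 2, pos_y_1 = 4, pos_z_1 = 2.5, height_1 = 3, pos_x_2 = 2, pos_y_2 = 1.5, pos_z_2 = 1.5, height_2 = 2, pos_x_3 = 3, pos_y_3 = 1, radius_3 = 1, height_3 = 2.5, pos_x_4 = 3.5, pos_y_4 = 3, pos_z_4 = 1, width_4 = 1.5, height_4 = 3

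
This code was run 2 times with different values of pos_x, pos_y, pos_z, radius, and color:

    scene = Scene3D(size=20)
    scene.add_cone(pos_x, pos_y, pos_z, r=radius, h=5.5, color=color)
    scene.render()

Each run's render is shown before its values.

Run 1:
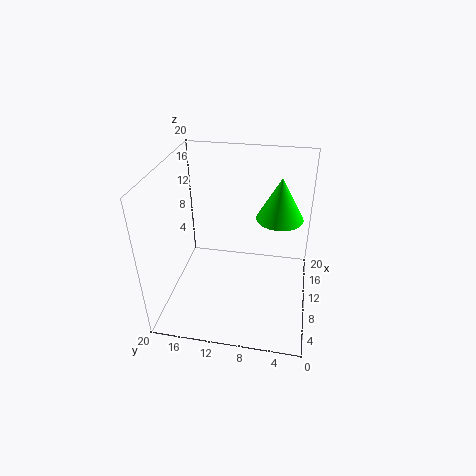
pos_x = 9.5; pos_y = 4.5; pos_z = 14; radius = 3; color = 'lime'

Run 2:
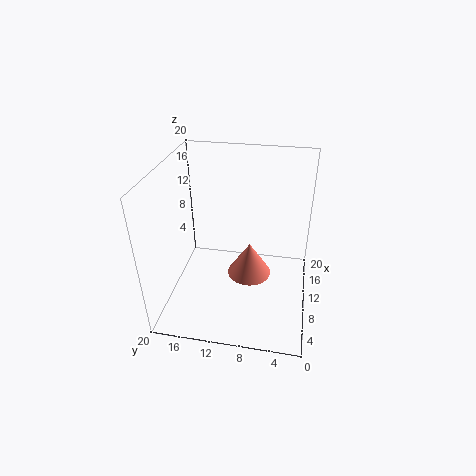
pos_x = 14.5; pos_y = 9; pos_z = 0.5; radius = 3.5; color = 'salmon'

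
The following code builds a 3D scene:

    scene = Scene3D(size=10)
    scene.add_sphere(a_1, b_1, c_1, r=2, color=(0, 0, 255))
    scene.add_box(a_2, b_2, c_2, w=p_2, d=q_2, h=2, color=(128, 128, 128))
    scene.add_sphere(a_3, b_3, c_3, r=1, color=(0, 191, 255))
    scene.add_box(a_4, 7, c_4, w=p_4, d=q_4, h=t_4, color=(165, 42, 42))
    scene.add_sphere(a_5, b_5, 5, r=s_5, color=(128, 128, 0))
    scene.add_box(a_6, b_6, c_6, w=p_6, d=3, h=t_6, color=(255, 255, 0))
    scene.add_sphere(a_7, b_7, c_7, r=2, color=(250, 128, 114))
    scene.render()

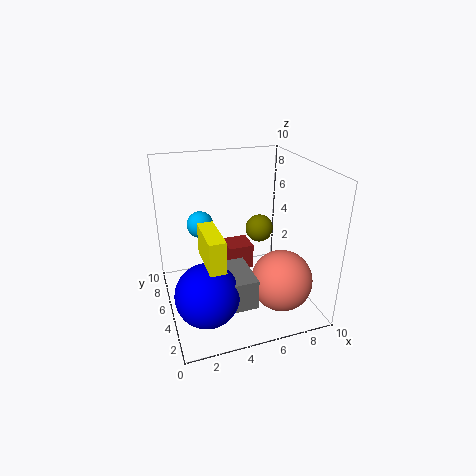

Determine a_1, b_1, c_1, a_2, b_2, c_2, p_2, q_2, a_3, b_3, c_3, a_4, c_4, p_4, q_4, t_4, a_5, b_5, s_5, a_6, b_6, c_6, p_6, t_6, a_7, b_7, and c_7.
a_1 = 2
b_1 = 2
c_1 = 3
a_2 = 2
b_2 = 1
c_2 = 2
p_2 = 3
q_2 = 3
a_3 = 3
b_3 = 8
c_3 = 5
a_4 = 5
c_4 = 1
p_4 = 2
q_4 = 2
t_4 = 2
a_5 = 7
b_5 = 6
s_5 = 1
a_6 = 2
b_6 = 1
c_6 = 5
p_6 = 1
t_6 = 2
a_7 = 7
b_7 = 2
c_7 = 3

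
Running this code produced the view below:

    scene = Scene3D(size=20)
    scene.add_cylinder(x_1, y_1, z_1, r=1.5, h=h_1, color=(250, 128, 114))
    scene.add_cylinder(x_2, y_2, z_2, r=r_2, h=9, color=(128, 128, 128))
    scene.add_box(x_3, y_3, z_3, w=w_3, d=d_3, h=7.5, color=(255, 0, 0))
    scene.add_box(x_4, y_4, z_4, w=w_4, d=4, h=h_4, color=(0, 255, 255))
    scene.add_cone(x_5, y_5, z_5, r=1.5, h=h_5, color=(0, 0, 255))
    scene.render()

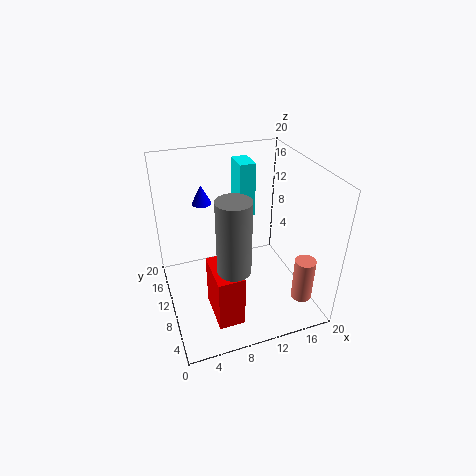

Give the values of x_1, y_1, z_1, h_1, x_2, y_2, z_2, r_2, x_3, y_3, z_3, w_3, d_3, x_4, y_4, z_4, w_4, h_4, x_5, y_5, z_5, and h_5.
x_1 = 18.5
y_1 = 5.5
z_1 = 0.5
h_1 = 6.5
x_2 = 7
y_2 = 3
z_2 = 10.5
r_2 = 2
x_3 = 5
y_3 = 3
z_3 = 1
w_3 = 3.5
d_3 = 6
x_4 = 12.5
y_4 = 16
z_4 = 9.5
w_4 = 2.5
h_4 = 8.5
x_5 = 7
y_5 = 18
z_5 = 12
h_5 = 3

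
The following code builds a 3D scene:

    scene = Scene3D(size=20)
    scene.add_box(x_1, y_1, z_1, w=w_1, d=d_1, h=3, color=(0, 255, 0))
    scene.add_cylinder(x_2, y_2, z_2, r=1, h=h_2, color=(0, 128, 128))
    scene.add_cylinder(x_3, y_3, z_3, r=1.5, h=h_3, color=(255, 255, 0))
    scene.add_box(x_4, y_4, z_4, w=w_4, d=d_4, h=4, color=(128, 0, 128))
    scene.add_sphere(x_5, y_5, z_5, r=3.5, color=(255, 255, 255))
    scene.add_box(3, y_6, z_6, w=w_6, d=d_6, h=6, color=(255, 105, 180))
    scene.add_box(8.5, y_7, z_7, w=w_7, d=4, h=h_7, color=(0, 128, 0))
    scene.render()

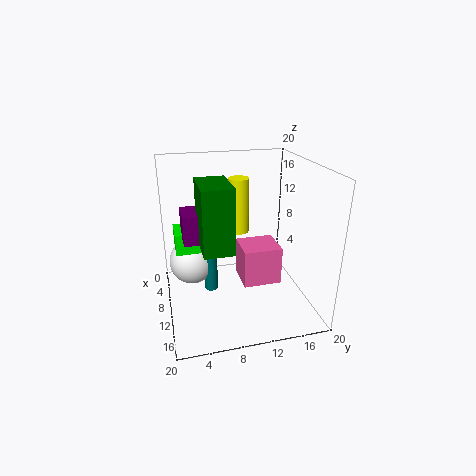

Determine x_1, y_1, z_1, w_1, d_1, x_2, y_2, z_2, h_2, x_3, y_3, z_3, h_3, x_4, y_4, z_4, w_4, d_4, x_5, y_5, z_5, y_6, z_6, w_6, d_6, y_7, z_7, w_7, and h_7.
x_1 = 4; y_1 = 1.5; z_1 = 7.5; w_1 = 4.5; d_1 = 4; x_2 = 7; y_2 = 6.5; z_2 = 0.5; h_2 = 9.5; x_3 = 6.5; y_3 = 11; z_3 = 9.5; h_3 = 8; x_4 = 6.5; y_4 = 2.5; z_4 = 10; w_4 = 4.5; d_4 = 3.5; x_5 = 5; y_5 = 4; z_5 = 4.5; y_6 = 11.5; z_6 = 0.5; w_6 = 5.5; d_6 = 6; y_7 = 4.5; z_7 = 10; w_7 = 6.5; h_7 = 8.5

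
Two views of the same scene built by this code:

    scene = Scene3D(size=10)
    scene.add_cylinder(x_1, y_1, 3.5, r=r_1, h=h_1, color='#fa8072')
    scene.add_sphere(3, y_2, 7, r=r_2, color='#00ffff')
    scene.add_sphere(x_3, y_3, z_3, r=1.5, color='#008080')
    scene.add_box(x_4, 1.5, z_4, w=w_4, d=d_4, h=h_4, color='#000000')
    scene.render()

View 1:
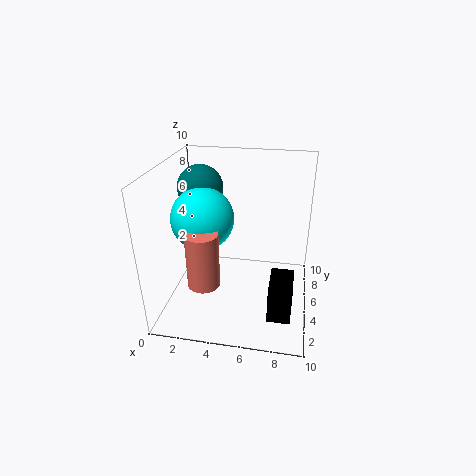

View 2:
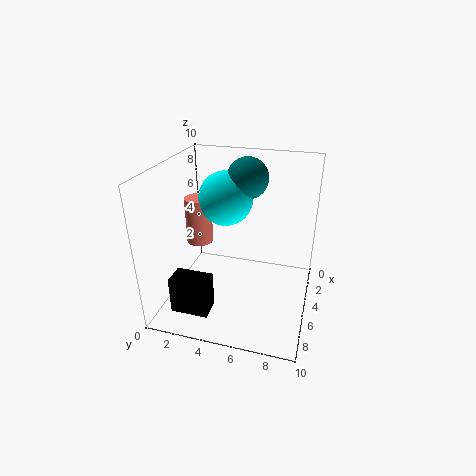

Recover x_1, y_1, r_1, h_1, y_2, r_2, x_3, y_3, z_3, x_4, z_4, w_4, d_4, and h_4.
x_1 = 3.5, y_1 = 1.5, r_1 = 1, h_1 = 3.5, y_2 = 3.5, r_2 = 2, x_3 = 2.5, y_3 = 5, z_3 = 8.5, x_4 = 7.5, z_4 = 1, w_4 = 1.5, d_4 = 2.5, h_4 = 2.5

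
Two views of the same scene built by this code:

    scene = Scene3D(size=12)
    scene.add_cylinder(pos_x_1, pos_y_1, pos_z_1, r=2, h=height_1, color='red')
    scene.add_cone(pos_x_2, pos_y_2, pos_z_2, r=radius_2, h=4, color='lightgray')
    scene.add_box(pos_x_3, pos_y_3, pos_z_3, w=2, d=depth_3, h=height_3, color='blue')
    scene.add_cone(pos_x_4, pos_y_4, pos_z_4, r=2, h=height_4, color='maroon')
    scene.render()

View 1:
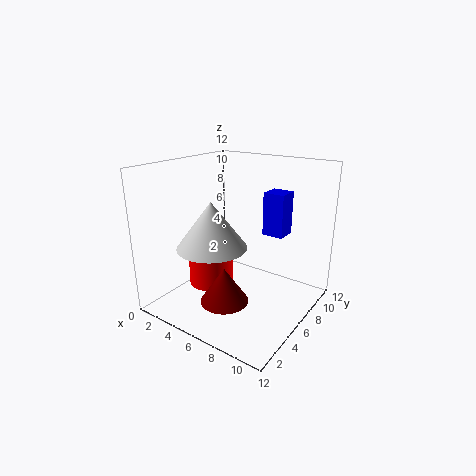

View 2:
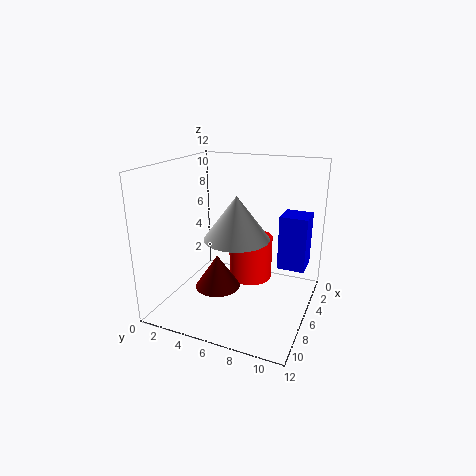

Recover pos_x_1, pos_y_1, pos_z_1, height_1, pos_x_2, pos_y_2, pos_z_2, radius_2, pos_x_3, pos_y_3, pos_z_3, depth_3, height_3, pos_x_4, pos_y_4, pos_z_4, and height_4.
pos_x_1 = 3, pos_y_1 = 6, pos_z_1 = 1, height_1 = 4, pos_x_2 = 4, pos_y_2 = 5, pos_z_2 = 5, radius_2 = 3, pos_x_3 = 6, pos_y_3 = 10, pos_z_3 = 5, depth_3 = 2, height_3 = 4, pos_x_4 = 6, pos_y_4 = 4, pos_z_4 = 1, height_4 = 3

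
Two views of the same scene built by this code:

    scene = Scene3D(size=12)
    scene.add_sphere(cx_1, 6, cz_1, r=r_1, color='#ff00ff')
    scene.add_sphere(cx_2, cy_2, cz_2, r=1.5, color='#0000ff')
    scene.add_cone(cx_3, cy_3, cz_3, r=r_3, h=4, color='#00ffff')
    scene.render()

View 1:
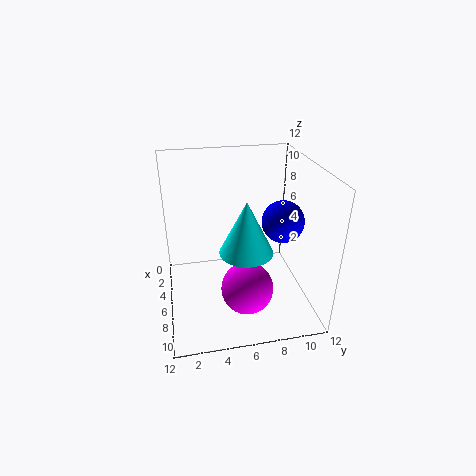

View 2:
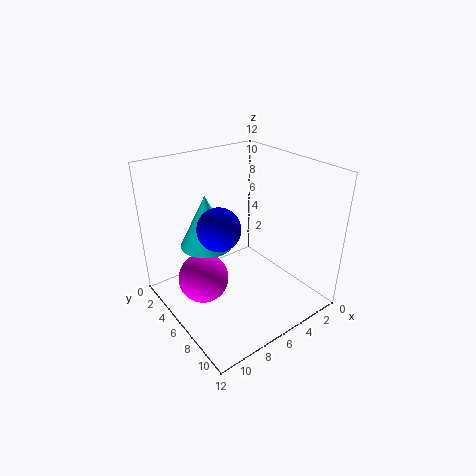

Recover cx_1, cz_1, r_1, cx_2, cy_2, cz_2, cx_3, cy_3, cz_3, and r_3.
cx_1 = 9.5; cz_1 = 3.5; r_1 = 2; cx_2 = 9.5; cy_2 = 8.5; cz_2 = 9; cx_3 = 9; cy_3 = 6; cz_3 = 6.5; r_3 = 2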